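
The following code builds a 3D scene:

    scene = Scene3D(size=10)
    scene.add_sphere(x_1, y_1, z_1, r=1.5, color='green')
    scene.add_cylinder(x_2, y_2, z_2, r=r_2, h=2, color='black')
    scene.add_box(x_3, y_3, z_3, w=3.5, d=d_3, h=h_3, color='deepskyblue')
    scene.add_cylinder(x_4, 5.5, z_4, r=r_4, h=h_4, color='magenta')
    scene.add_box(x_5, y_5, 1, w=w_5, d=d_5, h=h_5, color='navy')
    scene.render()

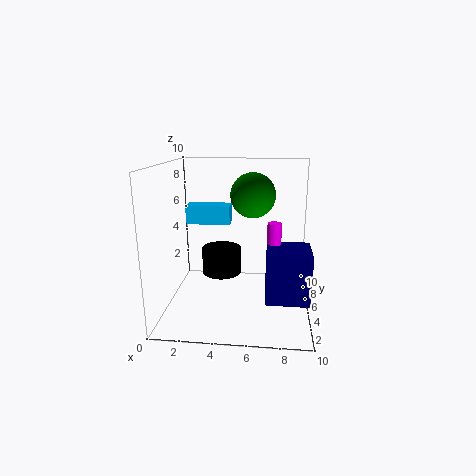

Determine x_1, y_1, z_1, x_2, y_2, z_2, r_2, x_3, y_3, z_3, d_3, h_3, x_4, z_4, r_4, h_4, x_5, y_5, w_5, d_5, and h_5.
x_1 = 6; y_1 = 5; z_1 = 8; x_2 = 3.5; y_2 = 7; z_2 = 1.5; r_2 = 1.5; x_3 = 0.5; y_3 = 8; z_3 = 5; d_3 = 1.5; h_3 = 1.5; x_4 = 7.5; z_4 = 3; r_4 = 0.5; h_4 = 3; x_5 = 7; y_5 = 3; w_5 = 3; d_5 = 3; h_5 = 3.5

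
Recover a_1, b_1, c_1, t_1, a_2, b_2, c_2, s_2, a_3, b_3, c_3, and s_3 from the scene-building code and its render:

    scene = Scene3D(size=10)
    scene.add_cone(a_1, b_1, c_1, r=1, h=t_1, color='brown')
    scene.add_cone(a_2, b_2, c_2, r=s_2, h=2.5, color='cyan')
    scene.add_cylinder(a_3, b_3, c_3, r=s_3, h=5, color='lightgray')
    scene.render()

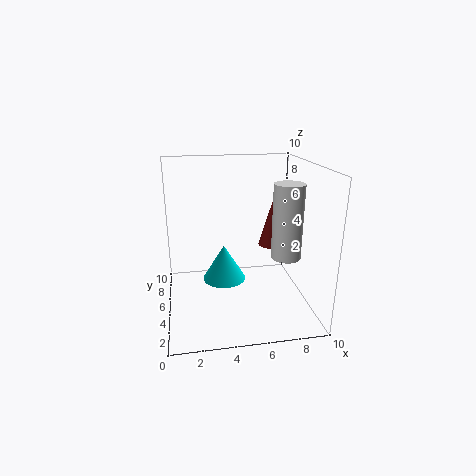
a_1 = 8
b_1 = 7
c_1 = 3.5
t_1 = 3.5
a_2 = 4
b_2 = 5
c_2 = 2
s_2 = 1.5
a_3 = 8
b_3 = 3.5
c_3 = 4
s_3 = 1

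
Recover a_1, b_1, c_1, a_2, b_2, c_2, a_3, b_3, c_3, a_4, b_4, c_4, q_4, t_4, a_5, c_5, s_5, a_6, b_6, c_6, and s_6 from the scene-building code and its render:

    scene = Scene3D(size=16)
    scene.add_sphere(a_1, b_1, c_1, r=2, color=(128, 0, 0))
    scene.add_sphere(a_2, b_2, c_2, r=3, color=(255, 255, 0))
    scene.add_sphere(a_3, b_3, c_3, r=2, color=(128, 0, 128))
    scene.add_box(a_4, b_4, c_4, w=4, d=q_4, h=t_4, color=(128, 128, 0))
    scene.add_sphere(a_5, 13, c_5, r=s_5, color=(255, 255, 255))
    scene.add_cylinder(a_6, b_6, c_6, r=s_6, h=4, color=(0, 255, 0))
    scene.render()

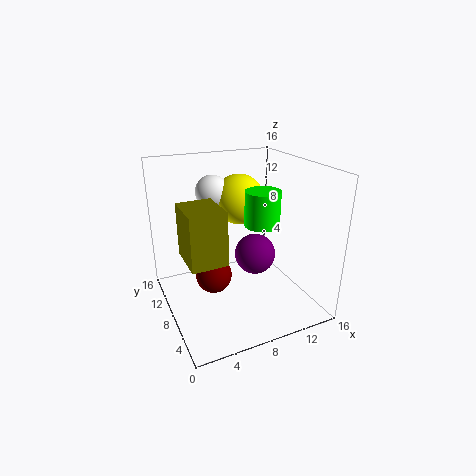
a_1 = 5; b_1 = 8; c_1 = 4; a_2 = 10; b_2 = 12; c_2 = 11; a_3 = 8; b_3 = 4; c_3 = 8; a_4 = 2; b_4 = 6; c_4 = 6; q_4 = 5; t_4 = 6; a_5 = 7; c_5 = 12; s_5 = 2; a_6 = 11; b_6 = 8; c_6 = 9; s_6 = 2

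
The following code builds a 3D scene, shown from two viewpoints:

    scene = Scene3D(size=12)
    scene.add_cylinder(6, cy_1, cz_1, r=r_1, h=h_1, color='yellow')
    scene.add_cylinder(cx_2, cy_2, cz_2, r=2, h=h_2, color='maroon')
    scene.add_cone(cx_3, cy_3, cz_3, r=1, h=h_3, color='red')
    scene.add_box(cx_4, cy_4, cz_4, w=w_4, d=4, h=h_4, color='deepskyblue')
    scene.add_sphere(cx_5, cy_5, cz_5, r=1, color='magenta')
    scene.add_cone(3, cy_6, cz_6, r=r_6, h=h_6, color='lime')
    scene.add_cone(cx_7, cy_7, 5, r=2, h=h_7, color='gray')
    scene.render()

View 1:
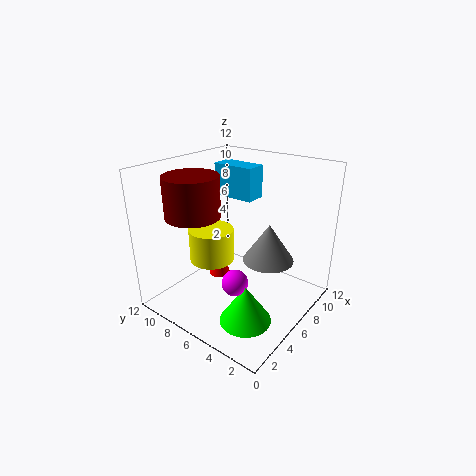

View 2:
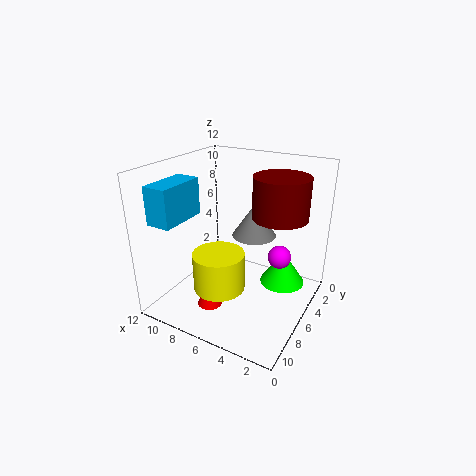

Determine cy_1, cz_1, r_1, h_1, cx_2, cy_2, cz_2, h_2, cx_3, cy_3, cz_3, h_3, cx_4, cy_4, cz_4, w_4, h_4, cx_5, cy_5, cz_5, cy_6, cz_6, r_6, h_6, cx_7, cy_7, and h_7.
cy_1 = 9
cz_1 = 3
r_1 = 2
h_1 = 3
cx_2 = 2
cy_2 = 7
cz_2 = 9
h_2 = 3
cx_3 = 7
cy_3 = 9
cz_3 = 1
h_3 = 3
cx_4 = 9
cy_4 = 7
cz_4 = 8
w_4 = 2
h_4 = 3
cx_5 = 3
cy_5 = 4
cz_5 = 4
cy_6 = 3
cz_6 = 1
r_6 = 2
h_6 = 3
cx_7 = 6
cy_7 = 3
h_7 = 3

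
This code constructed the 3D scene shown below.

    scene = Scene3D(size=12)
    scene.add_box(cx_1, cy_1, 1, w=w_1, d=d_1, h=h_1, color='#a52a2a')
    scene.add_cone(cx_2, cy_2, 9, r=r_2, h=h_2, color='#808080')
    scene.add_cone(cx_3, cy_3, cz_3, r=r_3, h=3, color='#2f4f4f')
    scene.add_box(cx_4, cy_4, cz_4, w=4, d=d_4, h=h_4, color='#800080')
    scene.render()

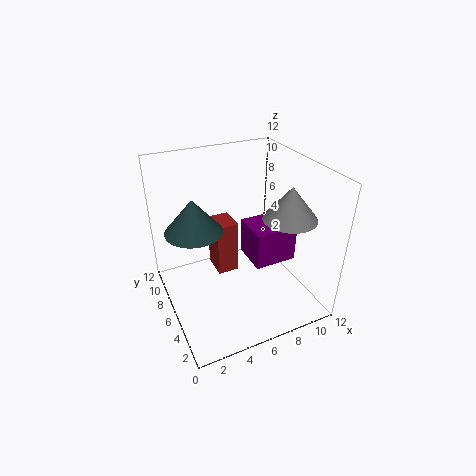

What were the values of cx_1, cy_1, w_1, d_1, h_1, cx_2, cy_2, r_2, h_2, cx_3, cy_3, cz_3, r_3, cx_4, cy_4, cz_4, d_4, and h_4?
cx_1 = 5; cy_1 = 8; w_1 = 2; d_1 = 2.5; h_1 = 5; cx_2 = 8.5; cy_2 = 2.5; r_2 = 2; h_2 = 2.5; cx_3 = 3; cy_3 = 8.5; cz_3 = 6; r_3 = 2.5; cx_4 = 8; cy_4 = 6; cz_4 = 2; d_4 = 3.5; h_4 = 3.5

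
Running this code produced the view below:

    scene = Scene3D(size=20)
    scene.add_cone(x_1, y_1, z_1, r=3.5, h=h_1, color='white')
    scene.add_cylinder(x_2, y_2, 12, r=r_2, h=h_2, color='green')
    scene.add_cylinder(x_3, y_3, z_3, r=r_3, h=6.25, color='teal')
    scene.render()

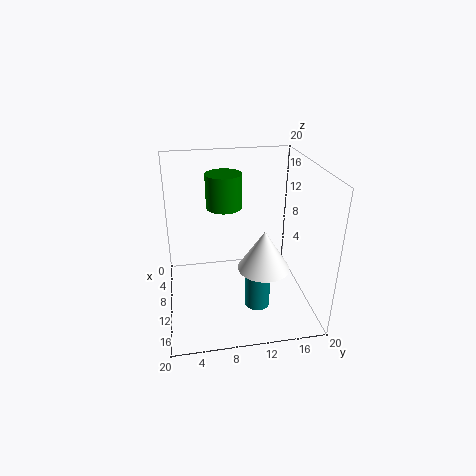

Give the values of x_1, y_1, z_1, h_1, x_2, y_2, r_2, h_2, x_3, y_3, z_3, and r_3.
x_1 = 13; y_1 = 13; z_1 = 6.75; h_1 = 5.5; x_2 = 3.5; y_2 = 9; r_2 = 2.75; h_2 = 5.25; x_3 = 13; y_3 = 12.25; z_3 = 0.75; r_3 = 1.75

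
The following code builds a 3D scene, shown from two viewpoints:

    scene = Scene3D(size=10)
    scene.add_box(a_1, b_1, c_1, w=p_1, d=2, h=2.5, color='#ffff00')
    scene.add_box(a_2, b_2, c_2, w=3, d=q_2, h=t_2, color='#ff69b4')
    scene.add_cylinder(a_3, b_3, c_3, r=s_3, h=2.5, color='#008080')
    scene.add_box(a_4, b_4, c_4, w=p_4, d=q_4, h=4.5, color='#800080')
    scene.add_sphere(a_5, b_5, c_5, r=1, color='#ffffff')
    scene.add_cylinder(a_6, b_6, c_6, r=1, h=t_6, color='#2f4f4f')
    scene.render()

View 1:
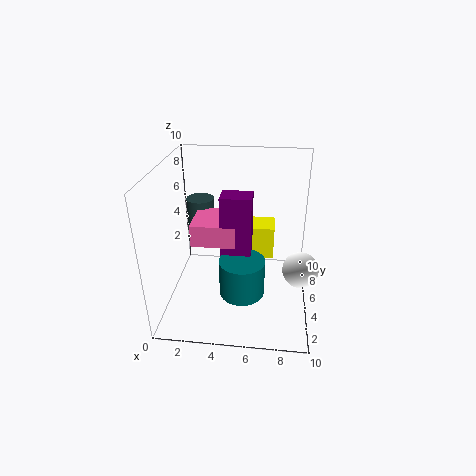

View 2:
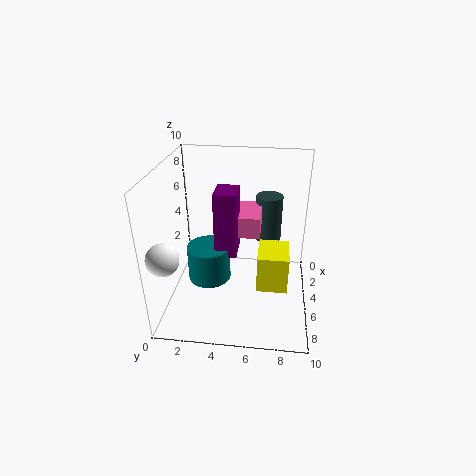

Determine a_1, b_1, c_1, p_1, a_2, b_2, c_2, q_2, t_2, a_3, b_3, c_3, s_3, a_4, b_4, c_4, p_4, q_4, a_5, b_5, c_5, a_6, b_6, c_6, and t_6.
a_1 = 5; b_1 = 6.5; c_1 = 2.5; p_1 = 2.5; a_2 = 2; b_2 = 3.5; c_2 = 5; q_2 = 3; t_2 = 1.5; a_3 = 5.5; b_3 = 3; c_3 = 2; s_3 = 1.5; a_4 = 4; b_4 = 3.5; c_4 = 4; p_4 = 2; q_4 = 1.5; a_5 = 9; b_5 = 1; c_5 = 5.5; a_6 = 2; b_6 = 7; c_6 = 3.5; t_6 = 3.5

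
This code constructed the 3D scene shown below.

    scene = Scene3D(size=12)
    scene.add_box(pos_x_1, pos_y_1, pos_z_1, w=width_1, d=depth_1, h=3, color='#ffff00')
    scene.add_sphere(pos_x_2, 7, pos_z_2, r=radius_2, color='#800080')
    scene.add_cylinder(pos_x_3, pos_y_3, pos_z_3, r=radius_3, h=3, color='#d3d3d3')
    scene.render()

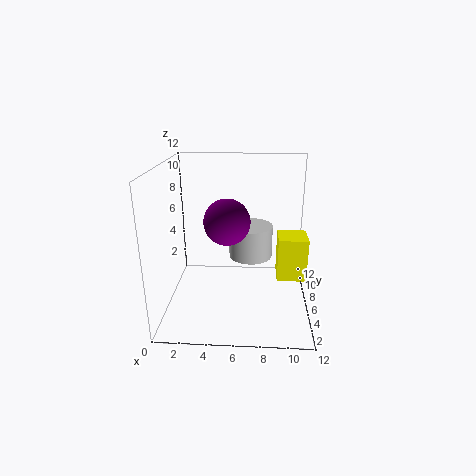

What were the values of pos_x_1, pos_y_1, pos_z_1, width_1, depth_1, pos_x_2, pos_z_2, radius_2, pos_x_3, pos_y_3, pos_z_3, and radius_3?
pos_x_1 = 9; pos_y_1 = 1; pos_z_1 = 5; width_1 = 2; depth_1 = 2; pos_x_2 = 5; pos_z_2 = 7; radius_2 = 2; pos_x_3 = 7; pos_y_3 = 9; pos_z_3 = 3; radius_3 = 2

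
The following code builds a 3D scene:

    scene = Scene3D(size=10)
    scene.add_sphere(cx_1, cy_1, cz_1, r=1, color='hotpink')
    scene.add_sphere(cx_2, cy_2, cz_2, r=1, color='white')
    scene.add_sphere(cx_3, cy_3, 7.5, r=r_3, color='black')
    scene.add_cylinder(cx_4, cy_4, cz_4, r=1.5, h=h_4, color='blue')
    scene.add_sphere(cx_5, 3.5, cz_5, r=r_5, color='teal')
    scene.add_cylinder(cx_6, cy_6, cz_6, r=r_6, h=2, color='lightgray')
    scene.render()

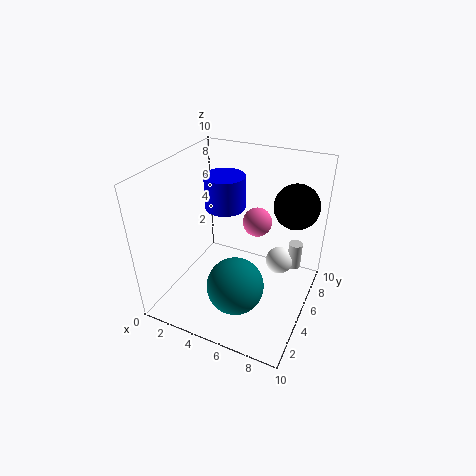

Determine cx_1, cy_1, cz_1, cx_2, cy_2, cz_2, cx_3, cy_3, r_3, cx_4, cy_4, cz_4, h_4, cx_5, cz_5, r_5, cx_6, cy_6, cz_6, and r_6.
cx_1 = 6, cy_1 = 6, cz_1 = 6, cx_2 = 7.5, cy_2 = 7, cz_2 = 2.5, cx_3 = 8.5, cy_3 = 6.5, r_3 = 1.5, cx_4 = 3, cy_4 = 7, cz_4 = 6, h_4 = 2.5, cx_5 = 5.5, cz_5 = 2, r_5 = 2, cx_6 = 8.5, cy_6 = 7.5, cz_6 = 2, r_6 = 0.5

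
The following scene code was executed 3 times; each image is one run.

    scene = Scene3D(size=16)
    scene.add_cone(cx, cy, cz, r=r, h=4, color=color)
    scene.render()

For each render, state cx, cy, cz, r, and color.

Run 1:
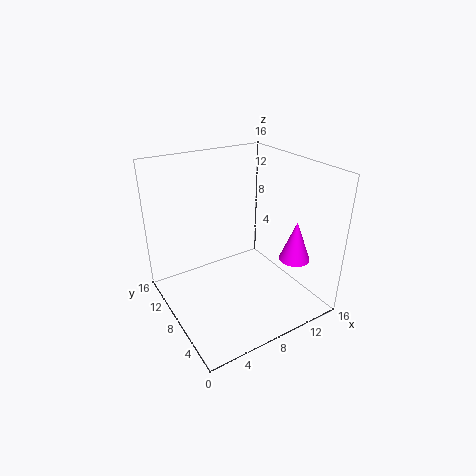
cx = 10.5; cy = 1.5; cz = 8; r = 1.5; color = 'magenta'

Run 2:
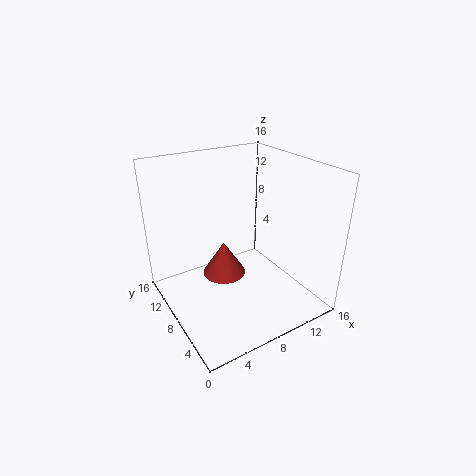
cx = 7; cy = 9.5; cz = 3; r = 2.5; color = 'brown'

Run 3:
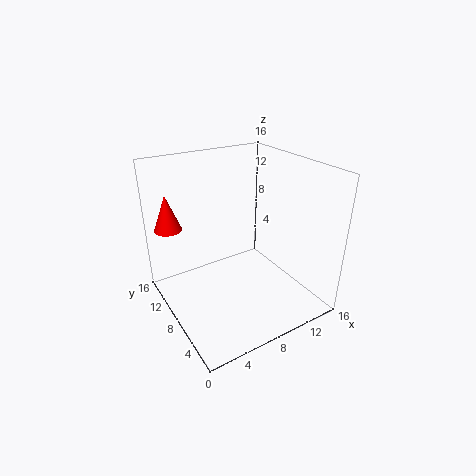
cx = 1.5; cy = 12; cz = 9; r = 1.5; color = 'red'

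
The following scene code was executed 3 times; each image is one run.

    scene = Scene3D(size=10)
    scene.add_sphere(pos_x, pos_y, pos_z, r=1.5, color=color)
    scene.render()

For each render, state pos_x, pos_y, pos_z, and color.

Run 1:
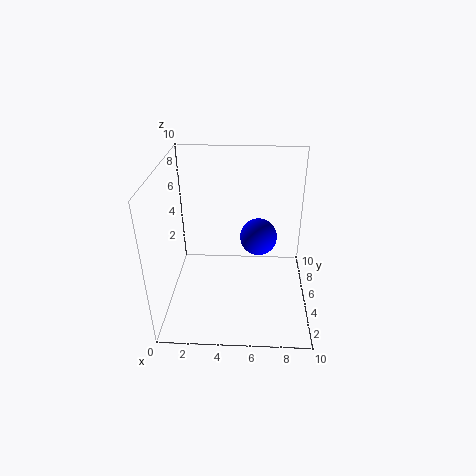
pos_x = 6.5, pos_y = 8.5, pos_z = 3, color = 'blue'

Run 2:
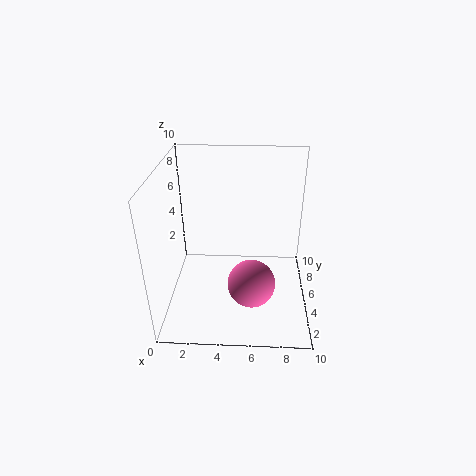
pos_x = 6, pos_y = 2, pos_z = 3.5, color = 'hotpink'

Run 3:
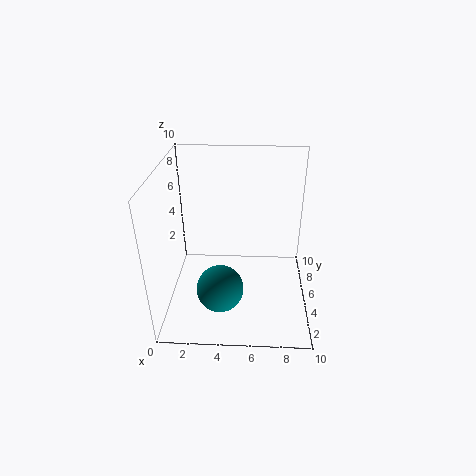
pos_x = 4, pos_y = 2, pos_z = 3, color = 'teal'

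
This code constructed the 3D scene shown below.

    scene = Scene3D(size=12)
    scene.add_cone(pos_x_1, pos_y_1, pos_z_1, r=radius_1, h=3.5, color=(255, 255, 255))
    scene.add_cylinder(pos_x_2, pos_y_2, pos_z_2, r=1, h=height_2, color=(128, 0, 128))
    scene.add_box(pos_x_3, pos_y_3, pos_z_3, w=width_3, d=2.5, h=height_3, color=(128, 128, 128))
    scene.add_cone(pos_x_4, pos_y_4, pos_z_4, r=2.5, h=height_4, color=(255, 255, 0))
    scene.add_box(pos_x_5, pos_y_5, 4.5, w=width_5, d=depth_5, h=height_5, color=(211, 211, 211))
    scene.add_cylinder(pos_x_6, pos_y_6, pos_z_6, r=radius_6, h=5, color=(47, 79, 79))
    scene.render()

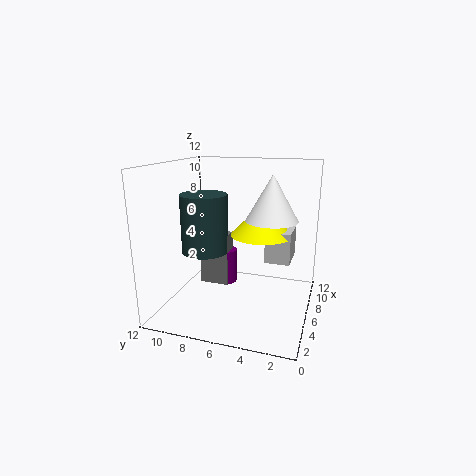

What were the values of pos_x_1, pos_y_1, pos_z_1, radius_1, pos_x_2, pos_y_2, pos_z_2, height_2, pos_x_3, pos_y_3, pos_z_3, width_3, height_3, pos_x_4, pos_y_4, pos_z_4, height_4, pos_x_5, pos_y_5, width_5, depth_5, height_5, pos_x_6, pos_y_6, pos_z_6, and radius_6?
pos_x_1 = 5
pos_y_1 = 3
pos_z_1 = 8
radius_1 = 2
pos_x_2 = 7
pos_y_2 = 7.5
pos_z_2 = 1.5
height_2 = 3
pos_x_3 = 6
pos_y_3 = 7
pos_z_3 = 1.5
width_3 = 1.5
height_3 = 4.5
pos_x_4 = 6
pos_y_4 = 4
pos_z_4 = 6.5
height_4 = 2.5
pos_x_5 = 5
pos_y_5 = 1.5
width_5 = 3
depth_5 = 2
height_5 = 2.5
pos_x_6 = 6
pos_y_6 = 9
pos_z_6 = 4.5
radius_6 = 2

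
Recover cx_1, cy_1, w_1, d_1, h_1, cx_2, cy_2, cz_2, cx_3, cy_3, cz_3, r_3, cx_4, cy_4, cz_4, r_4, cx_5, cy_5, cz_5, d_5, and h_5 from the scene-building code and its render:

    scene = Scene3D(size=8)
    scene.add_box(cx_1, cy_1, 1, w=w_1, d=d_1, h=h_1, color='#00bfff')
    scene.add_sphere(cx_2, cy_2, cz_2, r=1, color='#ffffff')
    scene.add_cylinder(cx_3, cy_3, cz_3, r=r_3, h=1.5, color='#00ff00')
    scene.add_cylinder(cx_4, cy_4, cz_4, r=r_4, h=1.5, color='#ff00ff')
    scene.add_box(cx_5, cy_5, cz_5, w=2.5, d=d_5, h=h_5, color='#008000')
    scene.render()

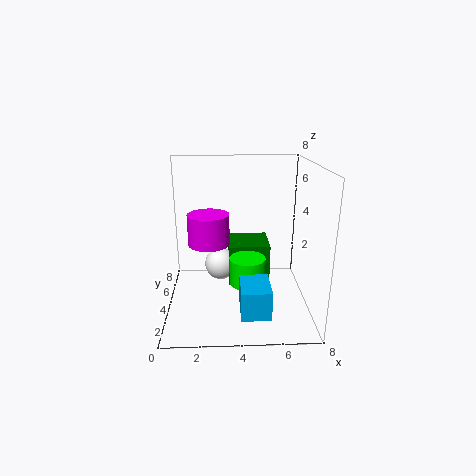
cx_1 = 4
cy_1 = 0.5
w_1 = 1.5
d_1 = 2
h_1 = 1.5
cx_2 = 3
cy_2 = 6
cz_2 = 1.5
cx_3 = 4.5
cy_3 = 3.5
cz_3 = 1.5
r_3 = 1
cx_4 = 2.5
cy_4 = 2
cz_4 = 4.5
r_4 = 1
cx_5 = 3.5
cy_5 = 5
cz_5 = 0.5
d_5 = 2.5
h_5 = 2.5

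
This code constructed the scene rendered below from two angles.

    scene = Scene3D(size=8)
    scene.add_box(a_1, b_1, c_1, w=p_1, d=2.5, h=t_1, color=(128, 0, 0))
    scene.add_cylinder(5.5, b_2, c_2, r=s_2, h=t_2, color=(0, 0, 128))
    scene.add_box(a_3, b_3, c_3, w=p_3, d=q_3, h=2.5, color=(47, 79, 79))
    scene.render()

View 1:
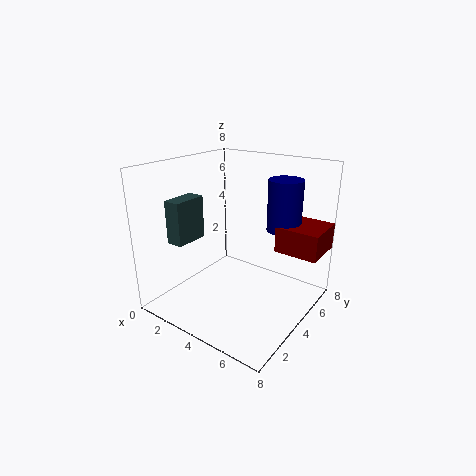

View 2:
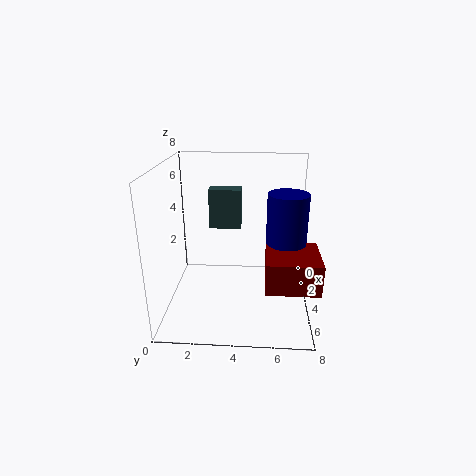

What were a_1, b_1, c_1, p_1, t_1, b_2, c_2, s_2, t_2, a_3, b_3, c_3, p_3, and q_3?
a_1 = 5.5; b_1 = 5.5; c_1 = 3; p_1 = 2.5; t_1 = 1.5; b_2 = 6.5; c_2 = 4; s_2 = 1; t_2 = 3; a_3 = 0.5; b_3 = 2; c_3 = 3.5; p_3 = 1; q_3 = 2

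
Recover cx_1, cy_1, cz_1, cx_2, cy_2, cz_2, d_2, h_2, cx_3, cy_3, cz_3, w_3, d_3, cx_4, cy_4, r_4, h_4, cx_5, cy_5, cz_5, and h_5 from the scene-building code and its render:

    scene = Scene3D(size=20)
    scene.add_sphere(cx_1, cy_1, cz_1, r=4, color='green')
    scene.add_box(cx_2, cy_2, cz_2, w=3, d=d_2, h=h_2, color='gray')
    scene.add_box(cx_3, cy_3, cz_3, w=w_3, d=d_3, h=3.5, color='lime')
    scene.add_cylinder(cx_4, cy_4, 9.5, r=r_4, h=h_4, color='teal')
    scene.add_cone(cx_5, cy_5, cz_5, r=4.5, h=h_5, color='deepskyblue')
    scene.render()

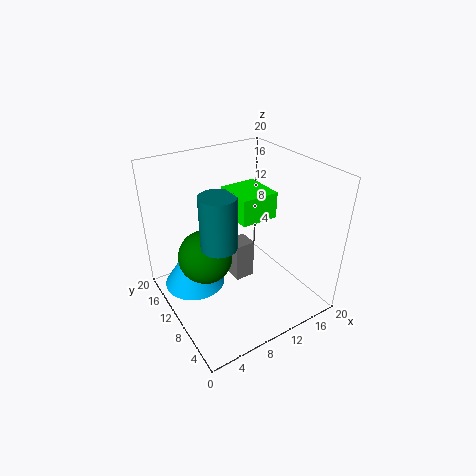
cx_1 = 6.5
cy_1 = 13.5
cz_1 = 6
cx_2 = 10.5
cy_2 = 11
cz_2 = 1.5
d_2 = 3
h_2 = 6
cx_3 = 9
cy_3 = 7
cz_3 = 13.5
w_3 = 5
d_3 = 5.5
cx_4 = 7
cy_4 = 10
r_4 = 2.5
h_4 = 7.5
cx_5 = 5
cy_5 = 14.5
cz_5 = 1.5
h_5 = 7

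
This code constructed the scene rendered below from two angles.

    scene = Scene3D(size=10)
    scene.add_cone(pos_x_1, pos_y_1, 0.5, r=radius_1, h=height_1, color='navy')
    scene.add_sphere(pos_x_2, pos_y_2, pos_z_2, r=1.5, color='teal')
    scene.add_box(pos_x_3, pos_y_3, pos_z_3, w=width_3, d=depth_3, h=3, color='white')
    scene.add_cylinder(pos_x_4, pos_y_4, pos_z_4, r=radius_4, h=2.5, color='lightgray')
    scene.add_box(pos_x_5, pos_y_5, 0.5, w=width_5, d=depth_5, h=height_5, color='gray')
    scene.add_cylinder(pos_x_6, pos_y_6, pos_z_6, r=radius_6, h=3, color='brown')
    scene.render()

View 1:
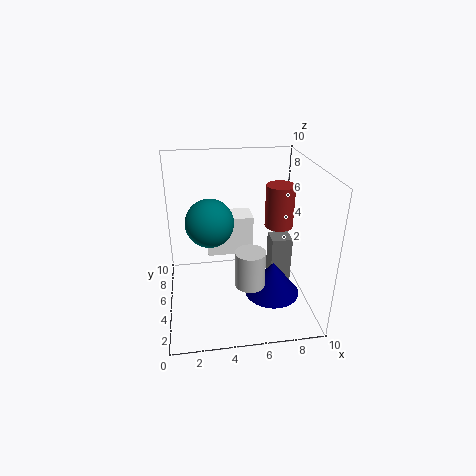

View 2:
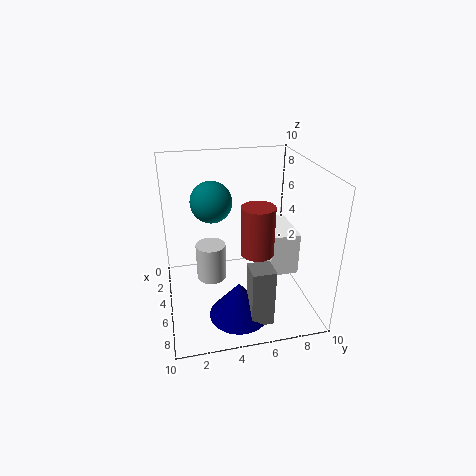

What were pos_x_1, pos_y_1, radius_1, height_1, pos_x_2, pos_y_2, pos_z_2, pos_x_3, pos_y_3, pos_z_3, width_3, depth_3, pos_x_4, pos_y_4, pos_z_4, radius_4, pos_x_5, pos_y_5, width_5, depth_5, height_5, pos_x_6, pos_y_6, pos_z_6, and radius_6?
pos_x_1 = 7.5; pos_y_1 = 4.5; radius_1 = 2; height_1 = 2.5; pos_x_2 = 3; pos_y_2 = 3.5; pos_z_2 = 7; pos_x_3 = 3; pos_y_3 = 7; pos_z_3 = 2.5; width_3 = 3.5; depth_3 = 2; pos_x_4 = 5.5; pos_y_4 = 3; pos_z_4 = 2.5; radius_4 = 1; pos_x_5 = 7.5; pos_y_5 = 5; width_5 = 1.5; depth_5 = 1.5; height_5 = 4; pos_x_6 = 8; pos_y_6 = 5.5; pos_z_6 = 5.5; radius_6 = 1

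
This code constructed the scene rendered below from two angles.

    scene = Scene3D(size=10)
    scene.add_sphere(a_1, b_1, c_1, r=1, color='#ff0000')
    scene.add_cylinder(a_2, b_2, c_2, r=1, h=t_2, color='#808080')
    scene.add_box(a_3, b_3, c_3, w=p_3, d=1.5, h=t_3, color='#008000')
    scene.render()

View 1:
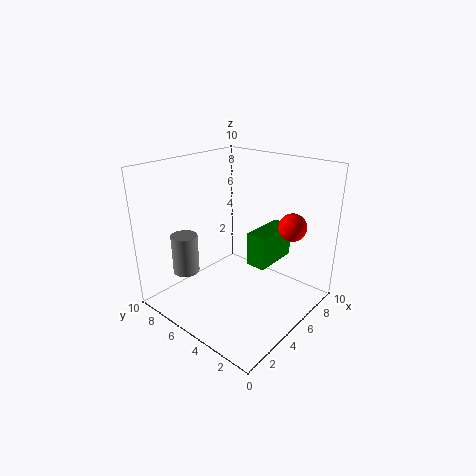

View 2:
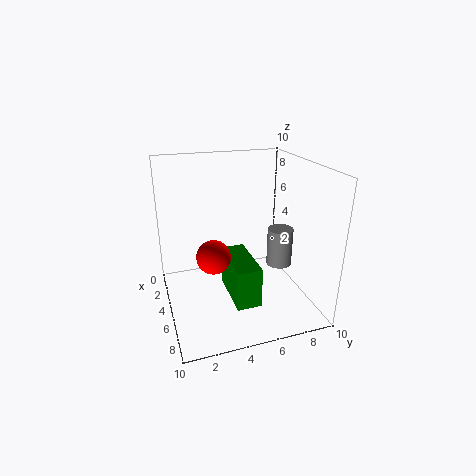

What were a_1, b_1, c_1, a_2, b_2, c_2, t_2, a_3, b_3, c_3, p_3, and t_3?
a_1 = 8; b_1 = 2.5; c_1 = 5.5; a_2 = 3.5; b_2 = 9; c_2 = 1.5; t_2 = 3; a_3 = 6; b_3 = 3.5; c_3 = 2.5; p_3 = 3.5; t_3 = 2.5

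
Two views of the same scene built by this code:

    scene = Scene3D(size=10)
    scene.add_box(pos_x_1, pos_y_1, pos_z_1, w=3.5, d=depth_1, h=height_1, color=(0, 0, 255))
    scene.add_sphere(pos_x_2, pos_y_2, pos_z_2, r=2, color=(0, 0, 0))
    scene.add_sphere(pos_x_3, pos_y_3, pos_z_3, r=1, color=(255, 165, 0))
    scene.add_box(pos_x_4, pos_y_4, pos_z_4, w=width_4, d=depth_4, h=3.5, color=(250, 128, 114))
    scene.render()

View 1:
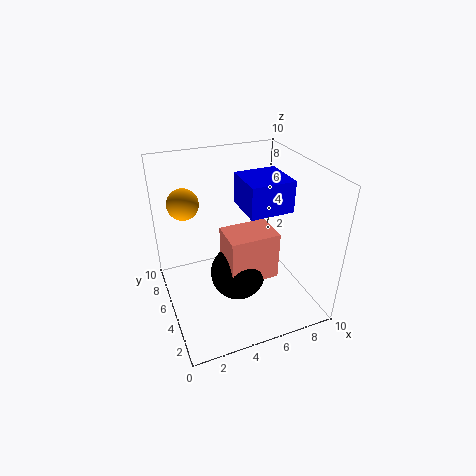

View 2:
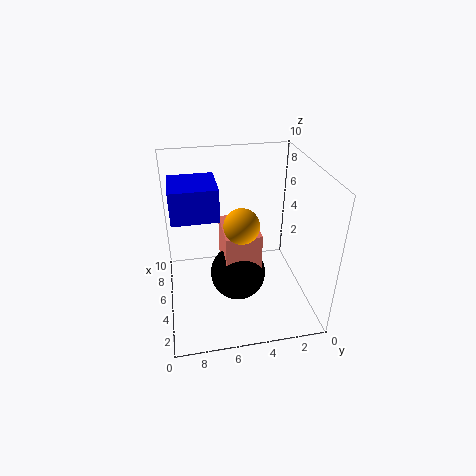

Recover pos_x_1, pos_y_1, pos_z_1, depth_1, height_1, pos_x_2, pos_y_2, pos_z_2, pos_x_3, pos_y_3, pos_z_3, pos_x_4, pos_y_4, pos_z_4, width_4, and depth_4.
pos_x_1 = 6.5; pos_y_1 = 6; pos_z_1 = 5.5; depth_1 = 3.5; height_1 = 2.5; pos_x_2 = 5; pos_y_2 = 5; pos_z_2 = 2; pos_x_3 = 1.5; pos_y_3 = 5.5; pos_z_3 = 8; pos_x_4 = 4; pos_y_4 = 3.5; pos_z_4 = 2; width_4 = 3.5; depth_4 = 2.5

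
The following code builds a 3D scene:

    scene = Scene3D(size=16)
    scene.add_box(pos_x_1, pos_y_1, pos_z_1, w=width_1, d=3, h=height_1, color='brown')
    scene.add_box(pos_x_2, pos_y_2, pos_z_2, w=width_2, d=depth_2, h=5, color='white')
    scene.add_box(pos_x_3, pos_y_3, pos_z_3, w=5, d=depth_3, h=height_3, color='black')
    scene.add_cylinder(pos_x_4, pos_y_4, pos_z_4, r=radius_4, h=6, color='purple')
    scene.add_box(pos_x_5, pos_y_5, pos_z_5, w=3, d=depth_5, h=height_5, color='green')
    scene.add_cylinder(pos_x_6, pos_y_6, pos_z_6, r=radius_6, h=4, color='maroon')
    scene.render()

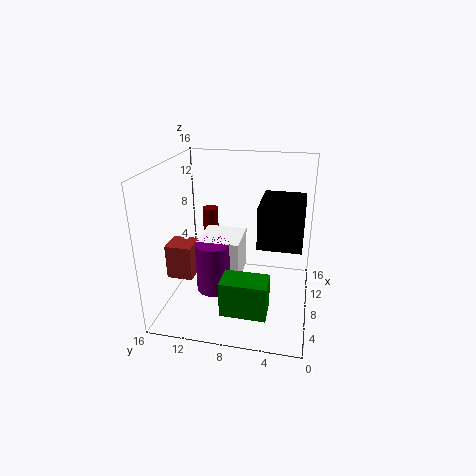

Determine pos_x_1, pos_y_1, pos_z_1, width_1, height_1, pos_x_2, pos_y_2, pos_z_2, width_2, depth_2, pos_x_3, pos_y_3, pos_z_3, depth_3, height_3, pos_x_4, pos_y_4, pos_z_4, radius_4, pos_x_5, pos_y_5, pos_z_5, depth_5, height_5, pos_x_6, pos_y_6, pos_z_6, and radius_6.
pos_x_1 = 6
pos_y_1 = 13
pos_z_1 = 3
width_1 = 3
height_1 = 4
pos_x_2 = 8
pos_y_2 = 8
pos_z_2 = 2
width_2 = 5
depth_2 = 5
pos_x_3 = 2
pos_y_3 = 1
pos_z_3 = 10
depth_3 = 4
height_3 = 4
pos_x_4 = 8
pos_y_4 = 11
pos_z_4 = 1
radius_4 = 2
pos_x_5 = 3
pos_y_5 = 4
pos_z_5 = 1
depth_5 = 5
height_5 = 4
pos_x_6 = 14
pos_y_6 = 13
pos_z_6 = 5
radius_6 = 1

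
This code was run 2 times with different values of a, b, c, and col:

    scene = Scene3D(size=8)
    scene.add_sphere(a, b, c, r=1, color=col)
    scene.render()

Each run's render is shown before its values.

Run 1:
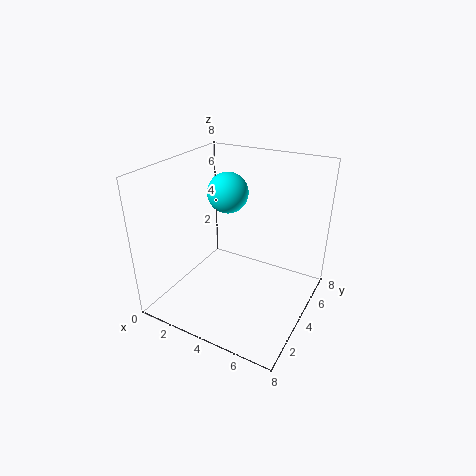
a = 4
b = 3
c = 7
col = 'cyan'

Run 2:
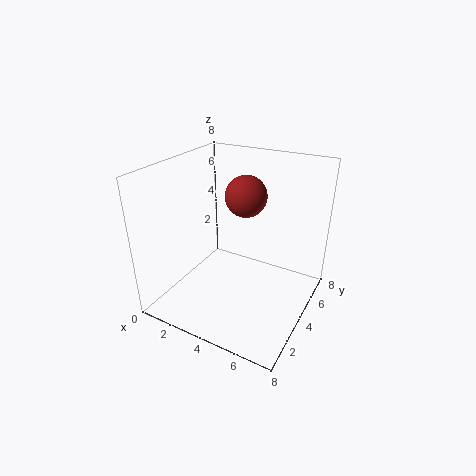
a = 5
b = 3
c = 7
col = 'brown'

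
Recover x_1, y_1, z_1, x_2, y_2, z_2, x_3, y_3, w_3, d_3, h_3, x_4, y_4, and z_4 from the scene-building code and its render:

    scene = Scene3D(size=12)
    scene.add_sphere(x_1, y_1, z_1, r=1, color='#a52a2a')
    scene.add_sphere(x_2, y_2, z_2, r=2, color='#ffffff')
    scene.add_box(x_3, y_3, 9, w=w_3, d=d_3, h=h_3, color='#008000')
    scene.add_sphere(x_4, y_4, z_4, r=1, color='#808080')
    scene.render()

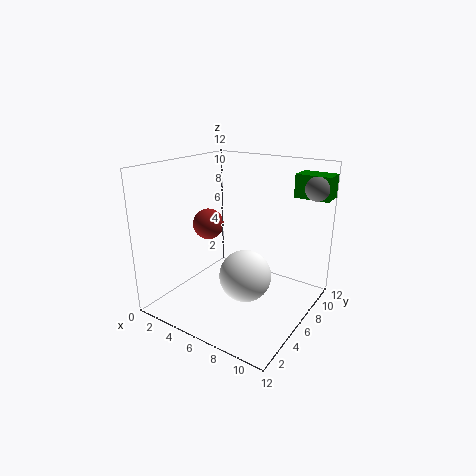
x_1 = 7; y_1 = 1; z_1 = 9; x_2 = 8; y_2 = 4; z_2 = 4; x_3 = 9; y_3 = 10; w_3 = 3; d_3 = 2; h_3 = 2; x_4 = 11; y_4 = 10; z_4 = 10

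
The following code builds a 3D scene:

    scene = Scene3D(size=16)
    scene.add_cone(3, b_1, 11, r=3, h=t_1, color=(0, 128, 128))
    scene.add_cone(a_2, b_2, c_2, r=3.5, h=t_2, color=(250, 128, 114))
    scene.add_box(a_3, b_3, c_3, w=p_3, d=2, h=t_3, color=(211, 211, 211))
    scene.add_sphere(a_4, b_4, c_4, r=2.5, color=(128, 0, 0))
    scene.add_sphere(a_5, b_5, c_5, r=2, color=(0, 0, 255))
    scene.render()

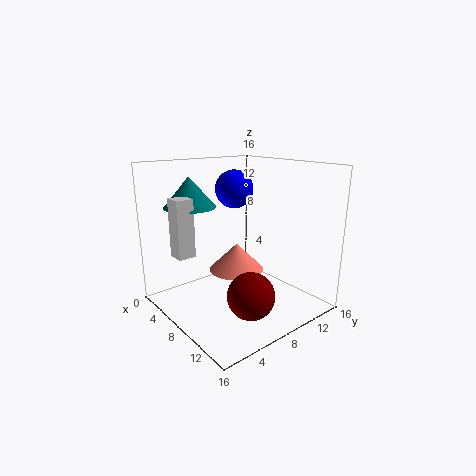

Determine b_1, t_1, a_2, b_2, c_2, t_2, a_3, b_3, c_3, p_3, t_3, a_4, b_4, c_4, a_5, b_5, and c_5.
b_1 = 5; t_1 = 3.5; a_2 = 4; b_2 = 11; c_2 = 2; t_2 = 3.5; a_3 = 3.5; b_3 = 2; c_3 = 6; p_3 = 2; t_3 = 6.5; a_4 = 12; b_4 = 6.5; c_4 = 3; a_5 = 8; b_5 = 7.5; c_5 = 13.5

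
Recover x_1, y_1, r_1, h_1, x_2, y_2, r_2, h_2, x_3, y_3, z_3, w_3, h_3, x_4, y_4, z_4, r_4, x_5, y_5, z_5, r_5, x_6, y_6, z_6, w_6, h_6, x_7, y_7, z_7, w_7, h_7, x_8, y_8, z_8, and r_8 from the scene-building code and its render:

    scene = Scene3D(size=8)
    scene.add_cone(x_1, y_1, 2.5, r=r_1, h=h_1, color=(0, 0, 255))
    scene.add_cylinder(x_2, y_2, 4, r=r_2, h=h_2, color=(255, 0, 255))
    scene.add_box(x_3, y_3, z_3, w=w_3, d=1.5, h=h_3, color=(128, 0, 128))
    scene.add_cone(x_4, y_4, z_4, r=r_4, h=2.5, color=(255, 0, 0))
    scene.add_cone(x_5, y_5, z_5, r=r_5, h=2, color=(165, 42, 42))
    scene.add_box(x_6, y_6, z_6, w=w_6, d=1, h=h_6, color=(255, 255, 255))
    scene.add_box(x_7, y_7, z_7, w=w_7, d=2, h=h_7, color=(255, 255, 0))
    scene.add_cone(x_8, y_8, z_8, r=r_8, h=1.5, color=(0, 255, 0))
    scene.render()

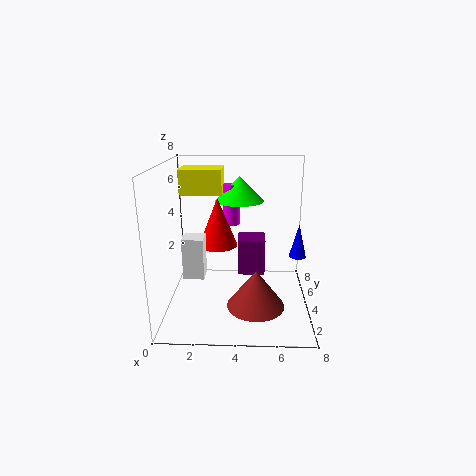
x_1 = 7.5; y_1 = 5; r_1 = 0.5; h_1 = 2; x_2 = 3.5; y_2 = 6.5; r_2 = 0.5; h_2 = 2.5; x_3 = 4; y_3 = 3.5; z_3 = 2; w_3 = 1.5; h_3 = 2; x_4 = 3; y_4 = 3; z_4 = 4; r_4 = 1; x_5 = 5; y_5 = 2; z_5 = 1; r_5 = 1.5; x_6 = 1.5; y_6 = 1; z_6 = 3; w_6 = 1; h_6 = 2; x_7 = 0.5; y_7 = 5.5; z_7 = 6; w_7 = 2.5; h_7 = 1.5; x_8 = 4; y_8 = 6.5; z_8 = 5.5; r_8 = 1.5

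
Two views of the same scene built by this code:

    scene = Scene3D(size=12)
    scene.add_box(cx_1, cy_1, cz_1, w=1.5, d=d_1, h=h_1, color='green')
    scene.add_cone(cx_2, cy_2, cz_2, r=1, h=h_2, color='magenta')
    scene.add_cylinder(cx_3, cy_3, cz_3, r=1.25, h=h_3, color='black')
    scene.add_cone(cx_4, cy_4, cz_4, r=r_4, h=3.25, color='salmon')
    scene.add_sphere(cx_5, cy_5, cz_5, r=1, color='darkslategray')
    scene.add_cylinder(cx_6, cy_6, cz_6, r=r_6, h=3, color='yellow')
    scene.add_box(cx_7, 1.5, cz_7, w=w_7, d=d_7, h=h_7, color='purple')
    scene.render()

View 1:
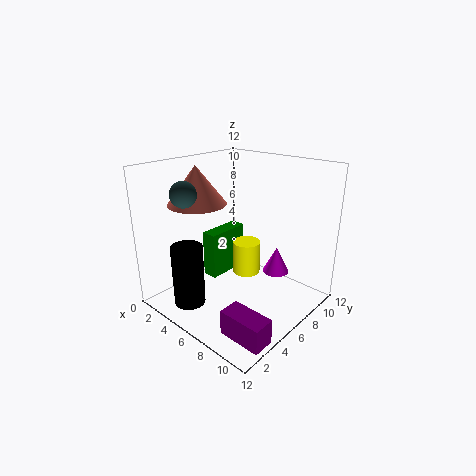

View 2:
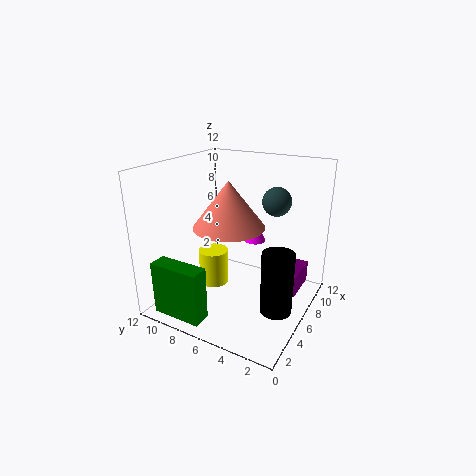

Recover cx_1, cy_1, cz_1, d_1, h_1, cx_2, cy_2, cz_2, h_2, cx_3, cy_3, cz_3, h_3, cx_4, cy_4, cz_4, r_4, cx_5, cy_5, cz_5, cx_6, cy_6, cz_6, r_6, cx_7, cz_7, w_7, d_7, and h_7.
cx_1 = 0.75, cy_1 = 6.75, cz_1 = 0.25, d_1 = 4.25, h_1 = 4.5, cx_2 = 9.75, cy_2 = 6.25, cz_2 = 4.25, h_2 = 2, cx_3 = 4.5, cy_3 = 1.75, cz_3 = 1.25, h_3 = 5, cx_4 = 2.5, cy_4 = 4.75, cz_4 = 8.5, r_4 = 2.5, cx_5 = 4.25, cy_5 = 2, cz_5 = 10.25, cx_6 = 5.25, cy_6 = 8, cz_6 = 1.75, r_6 = 1.25, cx_7 = 8.25, cz_7 = 0.25, w_7 = 3.5, d_7 = 1.75, h_7 = 2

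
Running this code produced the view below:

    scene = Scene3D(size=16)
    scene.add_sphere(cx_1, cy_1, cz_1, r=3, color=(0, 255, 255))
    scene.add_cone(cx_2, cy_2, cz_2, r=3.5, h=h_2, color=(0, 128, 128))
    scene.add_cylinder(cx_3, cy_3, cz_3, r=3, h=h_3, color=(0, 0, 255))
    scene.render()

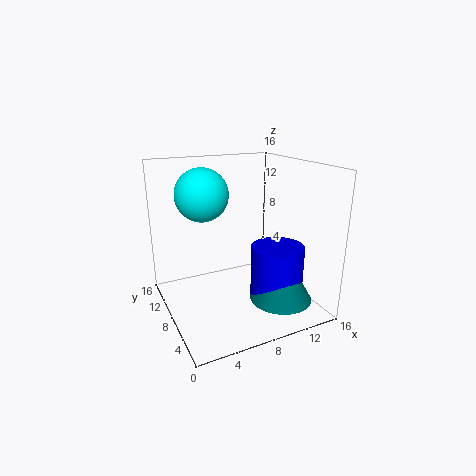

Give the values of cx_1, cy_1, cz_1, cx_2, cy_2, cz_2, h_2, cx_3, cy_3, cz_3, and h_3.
cx_1 = 5; cy_1 = 11; cz_1 = 12.5; cx_2 = 12; cy_2 = 5; cz_2 = 1; h_2 = 6; cx_3 = 12; cy_3 = 6; cz_3 = 0.5; h_3 = 6.5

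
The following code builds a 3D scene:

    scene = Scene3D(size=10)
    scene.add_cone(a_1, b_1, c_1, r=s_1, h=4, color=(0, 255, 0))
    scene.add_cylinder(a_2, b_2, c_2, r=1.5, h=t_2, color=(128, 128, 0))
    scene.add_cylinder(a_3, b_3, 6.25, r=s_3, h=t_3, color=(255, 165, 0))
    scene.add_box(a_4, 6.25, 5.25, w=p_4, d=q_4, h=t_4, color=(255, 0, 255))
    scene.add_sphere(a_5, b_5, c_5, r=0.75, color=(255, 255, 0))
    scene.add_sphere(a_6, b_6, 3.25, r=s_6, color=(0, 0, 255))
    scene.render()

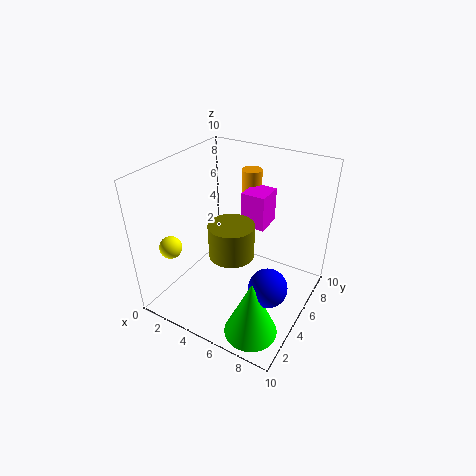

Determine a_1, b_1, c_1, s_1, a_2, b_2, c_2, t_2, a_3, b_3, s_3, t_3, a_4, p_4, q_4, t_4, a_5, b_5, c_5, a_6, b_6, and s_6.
a_1 = 7.75
b_1 = 2
c_1 = 0.25
s_1 = 1.75
a_2 = 5.25
b_2 = 3.75
c_2 = 4.5
t_2 = 2.25
a_3 = 4.25
b_3 = 8.25
s_3 = 0.75
t_3 = 2.5
a_4 = 4.5
p_4 = 1.75
q_4 = 2
t_4 = 2.5
a_5 = 1.75
b_5 = 1.75
c_5 = 5
a_6 = 8.25
b_6 = 3.25
s_6 = 1.25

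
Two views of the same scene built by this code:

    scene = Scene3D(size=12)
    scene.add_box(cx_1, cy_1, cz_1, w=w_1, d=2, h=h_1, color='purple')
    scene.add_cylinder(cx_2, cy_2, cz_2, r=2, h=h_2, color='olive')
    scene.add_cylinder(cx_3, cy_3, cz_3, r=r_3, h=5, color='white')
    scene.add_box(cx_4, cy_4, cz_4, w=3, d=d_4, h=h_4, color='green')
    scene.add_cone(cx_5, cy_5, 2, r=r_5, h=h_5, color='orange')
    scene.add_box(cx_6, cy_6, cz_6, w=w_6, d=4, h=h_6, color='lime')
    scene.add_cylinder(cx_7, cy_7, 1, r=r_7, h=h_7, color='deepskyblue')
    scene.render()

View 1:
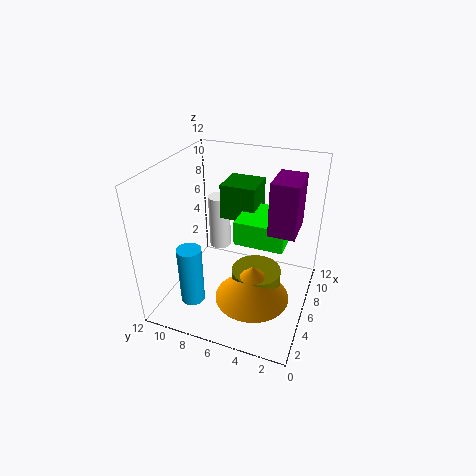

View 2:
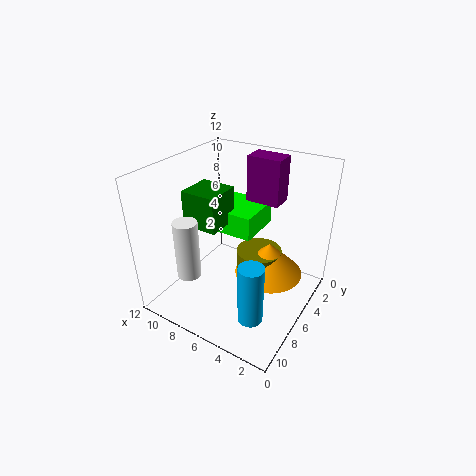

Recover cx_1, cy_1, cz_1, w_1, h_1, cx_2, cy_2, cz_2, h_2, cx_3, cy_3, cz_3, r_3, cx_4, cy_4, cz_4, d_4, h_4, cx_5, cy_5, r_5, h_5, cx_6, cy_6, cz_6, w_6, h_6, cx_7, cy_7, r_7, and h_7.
cx_1 = 4
cy_1 = 1
cz_1 = 8
w_1 = 3
h_1 = 4
cx_2 = 5
cy_2 = 4
cz_2 = 1
h_2 = 3
cx_3 = 9
cy_3 = 9
cz_3 = 3
r_3 = 1
cx_4 = 7
cy_4 = 5
cz_4 = 7
d_4 = 3
h_4 = 3
cx_5 = 4
cy_5 = 4
r_5 = 3
h_5 = 3
cx_6 = 5
cy_6 = 2
cz_6 = 6
w_6 = 4
h_6 = 2
cx_7 = 3
cy_7 = 9
r_7 = 1
h_7 = 5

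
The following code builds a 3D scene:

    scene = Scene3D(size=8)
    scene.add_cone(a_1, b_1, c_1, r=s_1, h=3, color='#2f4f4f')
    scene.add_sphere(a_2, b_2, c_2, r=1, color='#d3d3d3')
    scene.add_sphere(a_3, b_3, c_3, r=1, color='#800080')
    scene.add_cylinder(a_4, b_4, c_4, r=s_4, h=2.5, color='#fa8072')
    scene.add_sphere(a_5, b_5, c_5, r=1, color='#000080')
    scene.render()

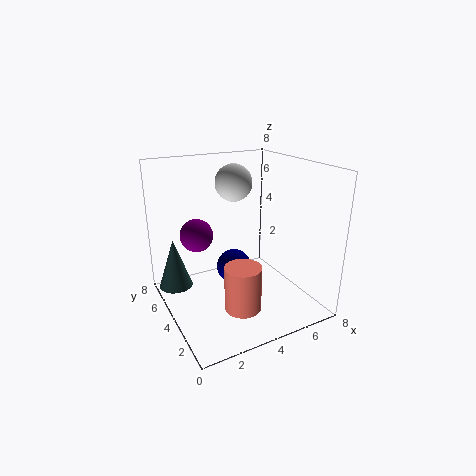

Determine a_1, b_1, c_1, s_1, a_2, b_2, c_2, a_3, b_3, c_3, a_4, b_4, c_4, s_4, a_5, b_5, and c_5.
a_1 = 1; b_1 = 6.5; c_1 = 0.5; s_1 = 1; a_2 = 4; b_2 = 4.5; c_2 = 7; a_3 = 2.5; b_3 = 6.5; c_3 = 3.5; a_4 = 3.5; b_4 = 2.5; c_4 = 0.5; s_4 = 1; a_5 = 4; b_5 = 4.5; c_5 = 2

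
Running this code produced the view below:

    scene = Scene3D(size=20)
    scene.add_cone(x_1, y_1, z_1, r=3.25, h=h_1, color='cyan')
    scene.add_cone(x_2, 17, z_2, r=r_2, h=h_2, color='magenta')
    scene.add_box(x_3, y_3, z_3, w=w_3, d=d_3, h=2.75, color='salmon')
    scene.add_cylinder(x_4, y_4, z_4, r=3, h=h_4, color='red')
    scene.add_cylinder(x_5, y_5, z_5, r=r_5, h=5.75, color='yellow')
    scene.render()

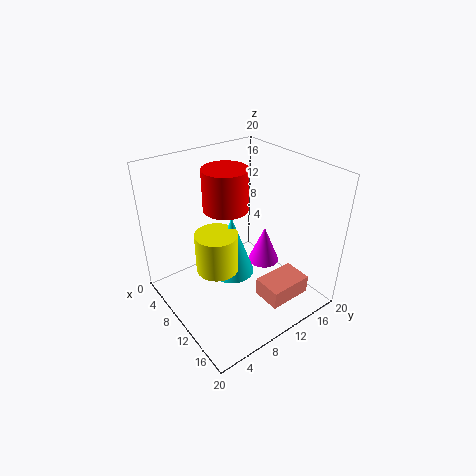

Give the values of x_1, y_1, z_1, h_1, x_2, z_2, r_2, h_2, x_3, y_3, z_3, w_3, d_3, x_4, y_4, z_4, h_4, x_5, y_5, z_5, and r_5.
x_1 = 8.5, y_1 = 10, z_1 = 3.5, h_1 = 9, x_2 = 7.75, z_2 = 2, r_2 = 2.5, h_2 = 6, x_3 = 12.25, y_3 = 11.75, z_3 = 0.5, w_3 = 4.25, d_3 = 6.5, x_4 = 9, y_4 = 8.75, z_4 = 14.5, h_4 = 5.5, x_5 = 8.75, y_5 = 7.25, z_5 = 5.25, r_5 = 3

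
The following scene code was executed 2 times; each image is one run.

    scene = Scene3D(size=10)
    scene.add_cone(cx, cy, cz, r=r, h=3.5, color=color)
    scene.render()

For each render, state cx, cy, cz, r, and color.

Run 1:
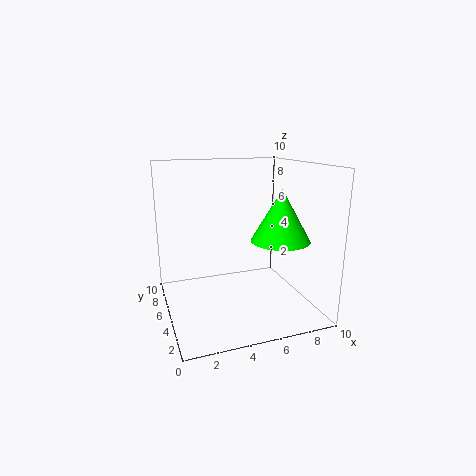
cx = 7.5; cy = 3.5; cz = 5; r = 2; color = 'lime'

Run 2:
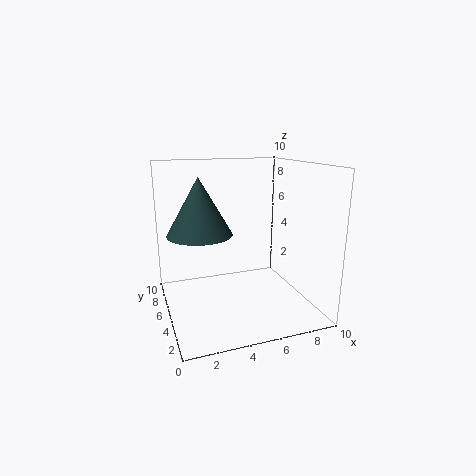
cx = 2; cy = 3.5; cz = 6; r = 2; color = 'darkslategray'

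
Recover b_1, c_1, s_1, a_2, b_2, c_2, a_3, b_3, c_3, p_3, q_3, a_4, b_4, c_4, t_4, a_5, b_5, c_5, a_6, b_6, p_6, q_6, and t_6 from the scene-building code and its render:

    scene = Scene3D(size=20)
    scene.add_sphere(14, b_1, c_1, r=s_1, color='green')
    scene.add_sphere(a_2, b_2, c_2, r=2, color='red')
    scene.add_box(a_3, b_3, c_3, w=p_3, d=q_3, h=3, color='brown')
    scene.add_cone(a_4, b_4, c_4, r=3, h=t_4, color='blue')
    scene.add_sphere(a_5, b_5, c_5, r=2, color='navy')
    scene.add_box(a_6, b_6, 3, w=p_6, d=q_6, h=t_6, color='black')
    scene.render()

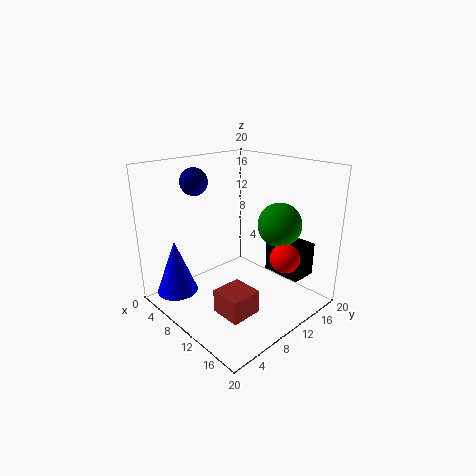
b_1 = 14
c_1 = 12
s_1 = 3
a_2 = 16
b_2 = 13
c_2 = 8
a_3 = 13
b_3 = 3
c_3 = 3
p_3 = 4
q_3 = 4
a_4 = 3
b_4 = 4
c_4 = 1
t_4 = 8
a_5 = 3
b_5 = 8
c_5 = 17
a_6 = 10
b_6 = 16
p_6 = 6
q_6 = 4
t_6 = 5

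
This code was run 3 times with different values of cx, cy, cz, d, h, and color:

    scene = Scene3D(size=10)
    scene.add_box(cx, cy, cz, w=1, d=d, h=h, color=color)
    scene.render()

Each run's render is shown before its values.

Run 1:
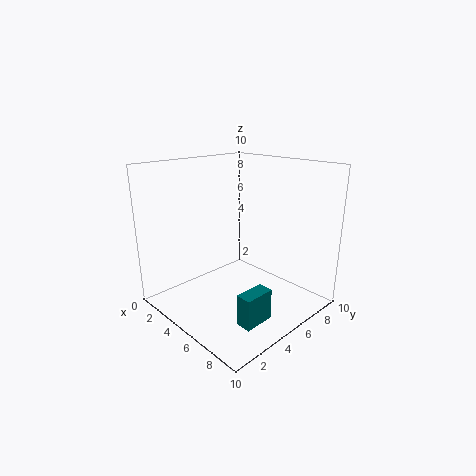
cx = 8, cy = 2, cz = 1, d = 2, h = 2, color = 'teal'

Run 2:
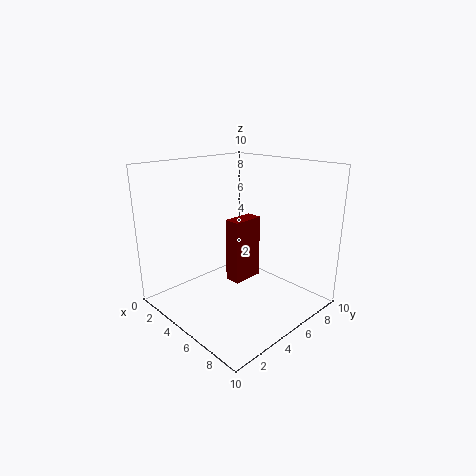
cx = 6, cy = 3, cz = 3, d = 2, h = 4, color = 'maroon'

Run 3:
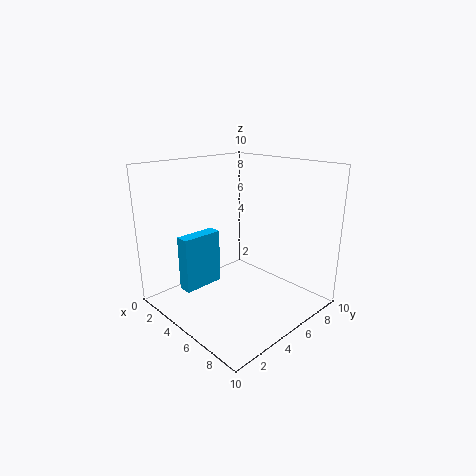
cx = 2, cy = 2, cz = 1, d = 3, h = 4, color = 'deepskyblue'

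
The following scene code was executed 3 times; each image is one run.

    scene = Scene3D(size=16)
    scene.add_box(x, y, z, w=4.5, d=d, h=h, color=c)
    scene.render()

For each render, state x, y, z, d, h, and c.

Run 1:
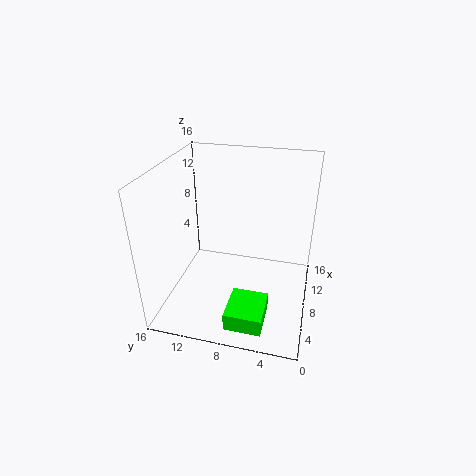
x = 1.5; y = 4; z = 0.5; d = 4; h = 2; c = 'lime'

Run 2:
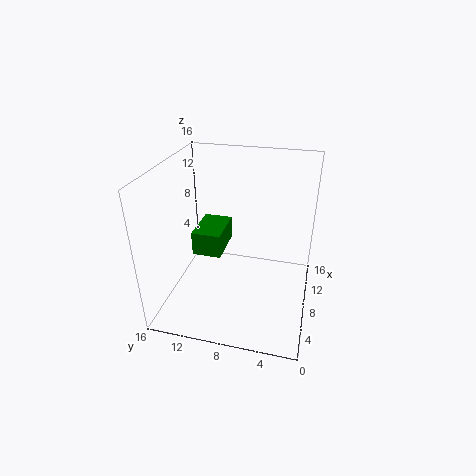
x = 4.5; y = 9; z = 7.5; d = 3; h = 2.5; c = 'green'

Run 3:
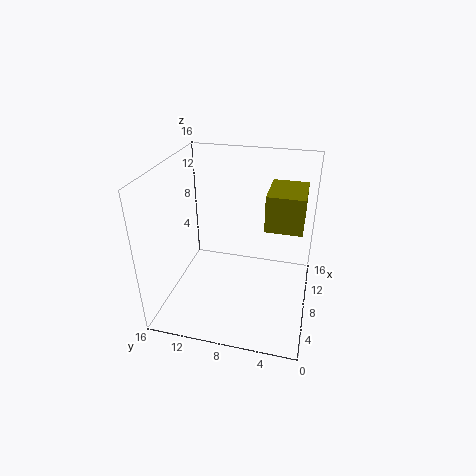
x = 4; y = 1; z = 11.5; d = 3.5; h = 3.5; c = 'olive'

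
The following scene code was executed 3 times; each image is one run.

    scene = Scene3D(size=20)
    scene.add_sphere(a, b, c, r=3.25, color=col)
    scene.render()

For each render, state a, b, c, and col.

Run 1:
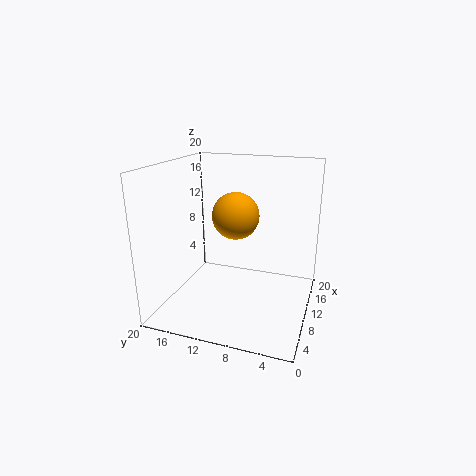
a = 10.5; b = 10.5; c = 13; col = 'orange'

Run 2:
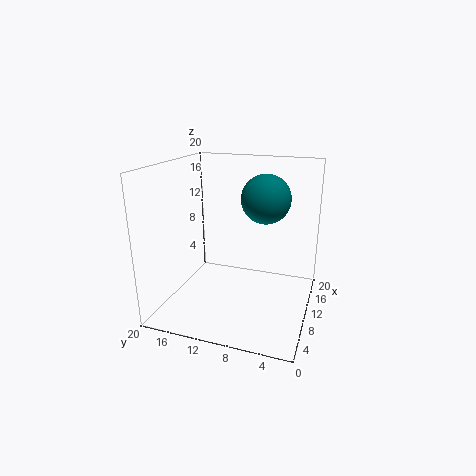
a = 10.25; b = 6.25; c = 15.75; col = 'teal'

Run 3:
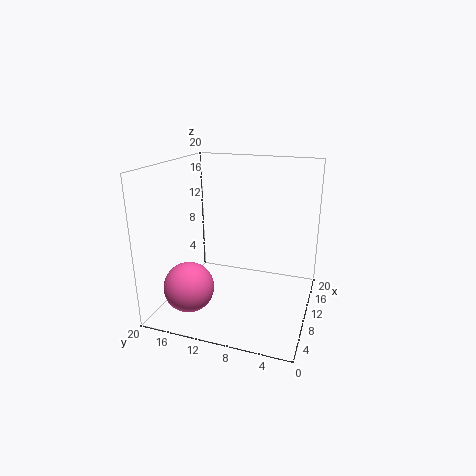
a = 3.5; b = 14.5; c = 5; col = 'hotpink'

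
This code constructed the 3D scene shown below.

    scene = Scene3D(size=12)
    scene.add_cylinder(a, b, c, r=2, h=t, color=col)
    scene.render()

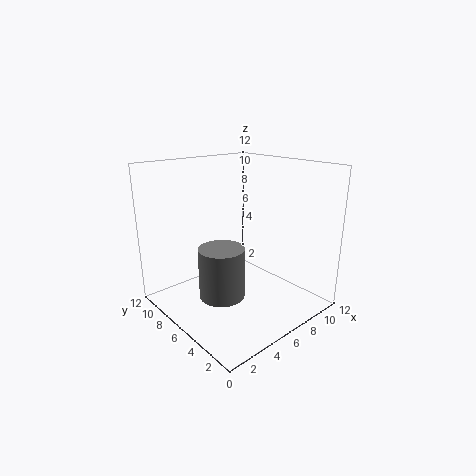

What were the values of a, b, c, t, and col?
a = 5; b = 7; c = 0.5; t = 4.5; col = 'gray'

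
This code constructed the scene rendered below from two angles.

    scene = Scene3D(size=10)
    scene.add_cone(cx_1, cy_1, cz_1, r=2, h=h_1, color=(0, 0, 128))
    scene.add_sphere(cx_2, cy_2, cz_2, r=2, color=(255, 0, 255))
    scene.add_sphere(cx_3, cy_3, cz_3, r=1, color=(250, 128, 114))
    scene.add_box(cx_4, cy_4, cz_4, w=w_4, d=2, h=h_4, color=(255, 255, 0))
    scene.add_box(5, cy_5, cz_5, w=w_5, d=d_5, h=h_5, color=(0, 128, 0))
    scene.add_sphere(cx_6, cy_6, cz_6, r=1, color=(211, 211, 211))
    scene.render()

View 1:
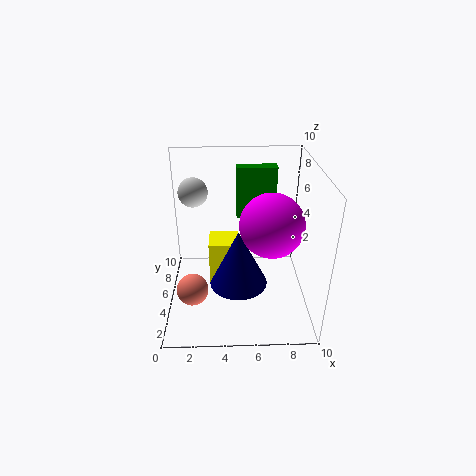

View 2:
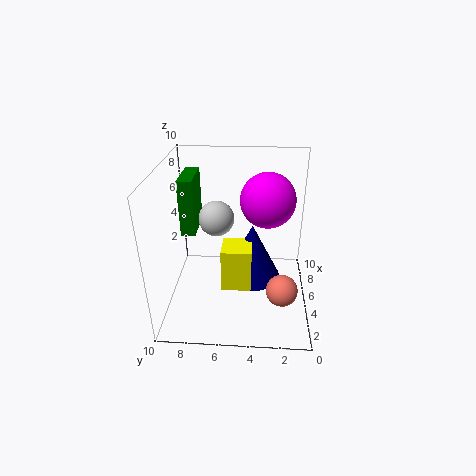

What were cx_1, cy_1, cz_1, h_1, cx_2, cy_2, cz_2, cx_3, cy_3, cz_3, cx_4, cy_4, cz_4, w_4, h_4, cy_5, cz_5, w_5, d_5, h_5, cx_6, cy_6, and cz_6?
cx_1 = 5
cy_1 = 4
cz_1 = 2
h_1 = 4
cx_2 = 7
cy_2 = 3
cz_2 = 7
cx_3 = 2
cy_3 = 2
cz_3 = 3
cx_4 = 3
cy_4 = 4
cz_4 = 2
w_4 = 2
h_4 = 3
cy_5 = 8
cz_5 = 5
w_5 = 3
d_5 = 1
h_5 = 4
cx_6 = 2
cy_6 = 6
cz_6 = 8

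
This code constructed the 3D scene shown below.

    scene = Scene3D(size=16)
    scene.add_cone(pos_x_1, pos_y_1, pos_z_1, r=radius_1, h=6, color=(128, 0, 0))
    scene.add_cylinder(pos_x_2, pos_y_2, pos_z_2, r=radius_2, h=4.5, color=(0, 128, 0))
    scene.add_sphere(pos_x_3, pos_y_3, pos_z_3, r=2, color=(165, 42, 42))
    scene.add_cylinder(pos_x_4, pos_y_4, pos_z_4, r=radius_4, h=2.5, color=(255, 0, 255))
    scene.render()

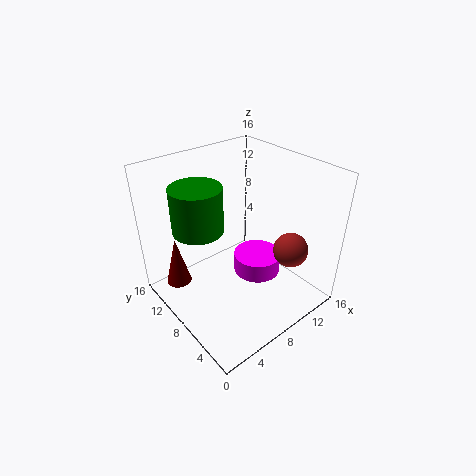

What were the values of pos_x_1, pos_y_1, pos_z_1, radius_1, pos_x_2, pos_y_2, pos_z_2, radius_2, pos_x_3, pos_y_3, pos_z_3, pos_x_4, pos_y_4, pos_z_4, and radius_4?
pos_x_1 = 3
pos_y_1 = 13.5
pos_z_1 = 1
radius_1 = 1.5
pos_x_2 = 3
pos_y_2 = 8
pos_z_2 = 11
radius_2 = 2.5
pos_x_3 = 13
pos_y_3 = 4.5
pos_z_3 = 6
pos_x_4 = 12.5
pos_y_4 = 9.5
pos_z_4 = 0.5
radius_4 = 3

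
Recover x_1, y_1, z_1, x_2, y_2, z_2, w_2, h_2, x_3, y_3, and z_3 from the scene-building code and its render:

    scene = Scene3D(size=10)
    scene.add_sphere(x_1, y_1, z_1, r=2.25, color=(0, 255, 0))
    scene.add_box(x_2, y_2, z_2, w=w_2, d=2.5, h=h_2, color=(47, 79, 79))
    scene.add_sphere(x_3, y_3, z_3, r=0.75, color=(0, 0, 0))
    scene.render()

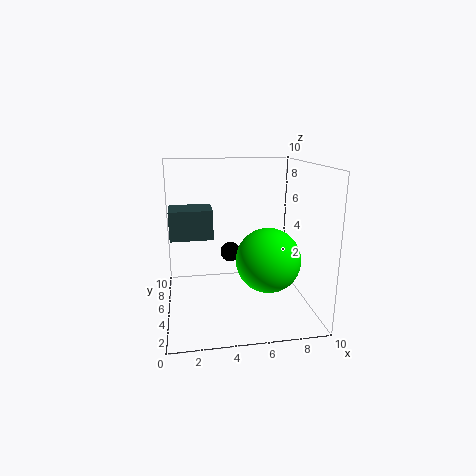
x_1 = 7, y_1 = 4.25, z_1 = 3.5, x_2 = 0.25, y_2 = 7, z_2 = 4.25, w_2 = 3.25, h_2 = 2.25, x_3 = 4.75, y_3 = 7, z_3 = 3.25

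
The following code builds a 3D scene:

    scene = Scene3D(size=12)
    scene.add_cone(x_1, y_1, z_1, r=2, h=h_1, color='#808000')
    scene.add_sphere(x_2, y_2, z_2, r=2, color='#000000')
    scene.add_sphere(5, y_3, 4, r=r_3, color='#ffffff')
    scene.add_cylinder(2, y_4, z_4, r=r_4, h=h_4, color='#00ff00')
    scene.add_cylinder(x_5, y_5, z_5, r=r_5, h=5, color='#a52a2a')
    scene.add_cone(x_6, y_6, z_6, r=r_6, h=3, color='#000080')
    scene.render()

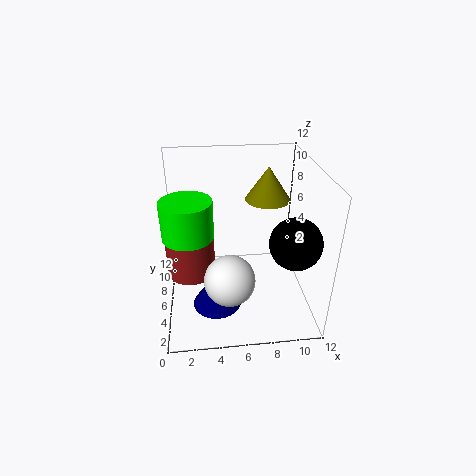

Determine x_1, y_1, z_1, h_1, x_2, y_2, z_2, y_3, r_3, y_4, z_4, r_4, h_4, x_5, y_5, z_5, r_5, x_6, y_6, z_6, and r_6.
x_1 = 9
y_1 = 9
z_1 = 8
h_1 = 3
x_2 = 10
y_2 = 3
z_2 = 7
y_3 = 3
r_3 = 2
y_4 = 5
z_4 = 7
r_4 = 2
h_4 = 3
x_5 = 2
y_5 = 6
z_5 = 3
r_5 = 2
x_6 = 4
y_6 = 4
z_6 = 1
r_6 = 2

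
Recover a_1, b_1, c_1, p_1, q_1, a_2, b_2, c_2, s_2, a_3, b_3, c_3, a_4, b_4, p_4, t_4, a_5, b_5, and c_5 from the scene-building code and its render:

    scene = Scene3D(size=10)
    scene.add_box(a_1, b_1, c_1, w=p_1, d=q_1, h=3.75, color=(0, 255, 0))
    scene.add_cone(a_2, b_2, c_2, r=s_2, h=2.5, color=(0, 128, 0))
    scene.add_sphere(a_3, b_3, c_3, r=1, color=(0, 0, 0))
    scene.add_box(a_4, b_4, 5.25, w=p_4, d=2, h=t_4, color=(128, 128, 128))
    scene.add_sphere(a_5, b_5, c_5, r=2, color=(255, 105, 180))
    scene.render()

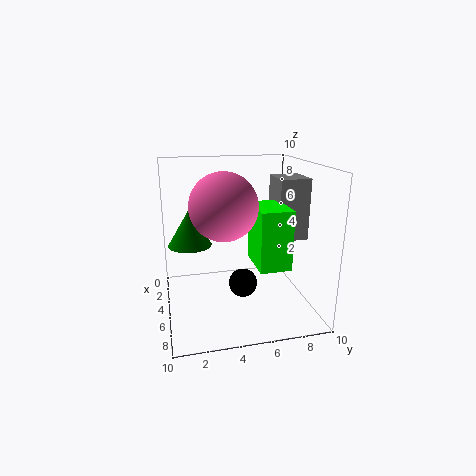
a_1 = 5.75
b_1 = 5.5
c_1 = 4
p_1 = 3
q_1 = 2
a_2 = 4.25
b_2 = 1.75
c_2 = 4.5
s_2 = 1.5
a_3 = 5.5
b_3 = 5.25
c_3 = 1.75
a_4 = 4.75
b_4 = 7.25
p_4 = 2.25
t_4 = 4
a_5 = 7.75
b_5 = 3.5
c_5 = 8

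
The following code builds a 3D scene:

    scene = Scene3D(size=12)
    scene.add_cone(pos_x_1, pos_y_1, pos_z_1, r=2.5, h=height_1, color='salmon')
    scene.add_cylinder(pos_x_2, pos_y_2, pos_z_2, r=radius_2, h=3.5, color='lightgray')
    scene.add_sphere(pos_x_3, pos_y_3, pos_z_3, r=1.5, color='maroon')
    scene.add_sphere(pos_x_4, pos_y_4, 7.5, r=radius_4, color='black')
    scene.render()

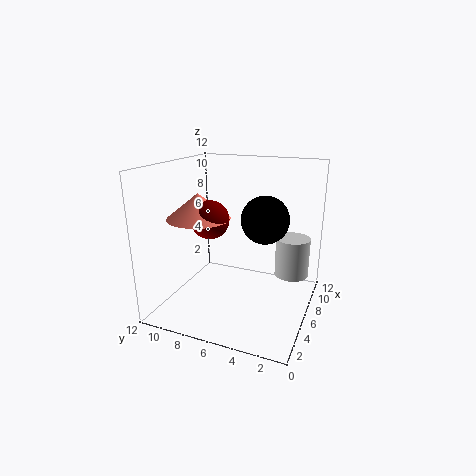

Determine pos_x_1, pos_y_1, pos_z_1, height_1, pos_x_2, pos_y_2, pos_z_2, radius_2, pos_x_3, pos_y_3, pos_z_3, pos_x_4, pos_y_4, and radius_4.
pos_x_1 = 4
pos_y_1 = 8.5
pos_z_1 = 8
height_1 = 2
pos_x_2 = 9
pos_y_2 = 2
pos_z_2 = 2
radius_2 = 1.5
pos_x_3 = 4
pos_y_3 = 7.5
pos_z_3 = 8
pos_x_4 = 7
pos_y_4 = 4
radius_4 = 2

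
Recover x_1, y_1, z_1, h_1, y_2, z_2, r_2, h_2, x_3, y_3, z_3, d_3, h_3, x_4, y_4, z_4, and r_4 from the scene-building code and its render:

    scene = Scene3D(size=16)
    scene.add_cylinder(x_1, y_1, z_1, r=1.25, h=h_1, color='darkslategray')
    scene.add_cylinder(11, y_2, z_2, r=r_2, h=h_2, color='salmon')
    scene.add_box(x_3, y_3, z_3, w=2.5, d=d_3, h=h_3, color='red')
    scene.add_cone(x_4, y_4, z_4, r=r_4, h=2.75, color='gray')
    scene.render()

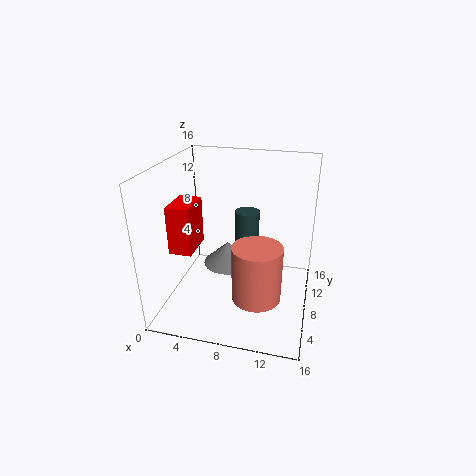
x_1 = 9.25; y_1 = 7; z_1 = 7.75; h_1 = 4; y_2 = 3.75; z_2 = 3.75; r_2 = 2.5; h_2 = 5.75; x_3 = 1.25; y_3 = 4.5; z_3 = 7; d_3 = 4; h_3 = 5.25; x_4 = 6; y_4 = 10.75; z_4 = 3; r_4 = 3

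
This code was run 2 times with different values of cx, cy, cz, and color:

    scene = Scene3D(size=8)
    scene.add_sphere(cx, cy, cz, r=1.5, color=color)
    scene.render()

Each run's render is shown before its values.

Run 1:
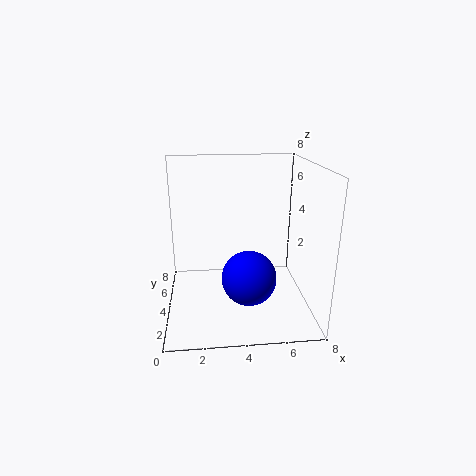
cx = 4.5, cy = 3, cz = 2, color = 'blue'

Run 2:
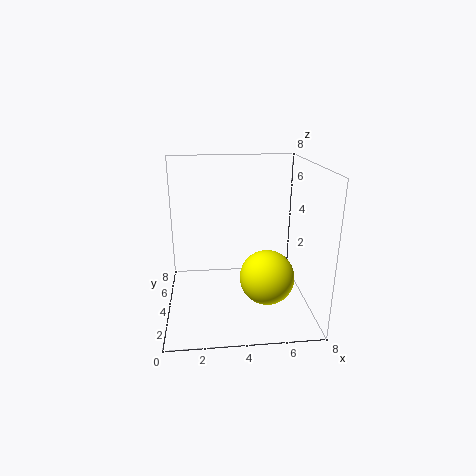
cx = 5.5, cy = 3, cz = 2, color = 'yellow'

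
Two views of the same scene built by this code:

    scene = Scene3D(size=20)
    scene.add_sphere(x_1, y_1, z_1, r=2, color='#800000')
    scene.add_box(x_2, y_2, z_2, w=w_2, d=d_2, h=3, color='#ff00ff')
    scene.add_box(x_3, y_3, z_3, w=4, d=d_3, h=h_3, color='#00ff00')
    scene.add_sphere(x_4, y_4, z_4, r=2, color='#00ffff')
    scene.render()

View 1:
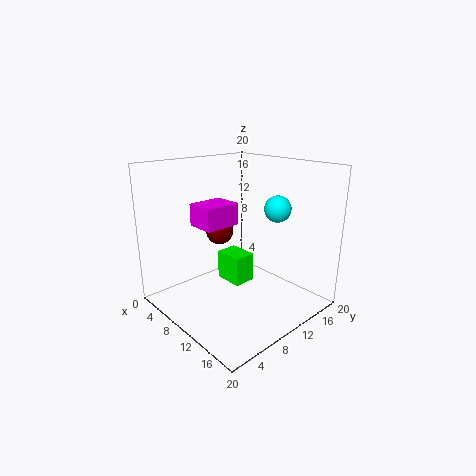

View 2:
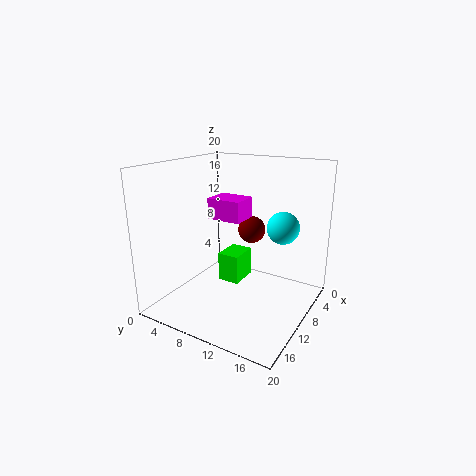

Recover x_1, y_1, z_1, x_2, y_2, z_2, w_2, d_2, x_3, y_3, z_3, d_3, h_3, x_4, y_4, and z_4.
x_1 = 6, y_1 = 10, z_1 = 10, x_2 = 6, y_2 = 5, z_2 = 12, w_2 = 4, d_2 = 5, x_3 = 8, y_3 = 8, z_3 = 4, d_3 = 3, h_3 = 4, x_4 = 11, y_4 = 17, z_4 = 13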